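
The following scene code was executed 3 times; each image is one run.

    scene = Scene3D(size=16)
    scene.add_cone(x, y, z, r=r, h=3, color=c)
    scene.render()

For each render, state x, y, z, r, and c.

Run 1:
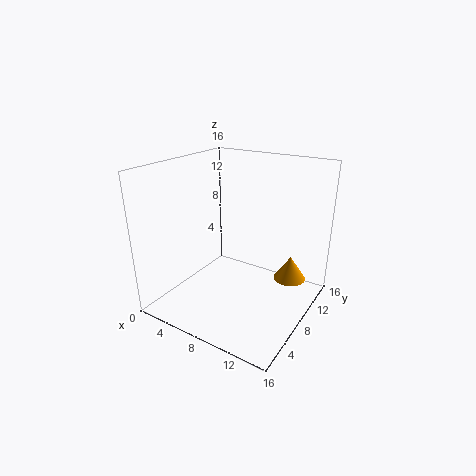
x = 12; y = 14; z = 1; r = 2; c = 'orange'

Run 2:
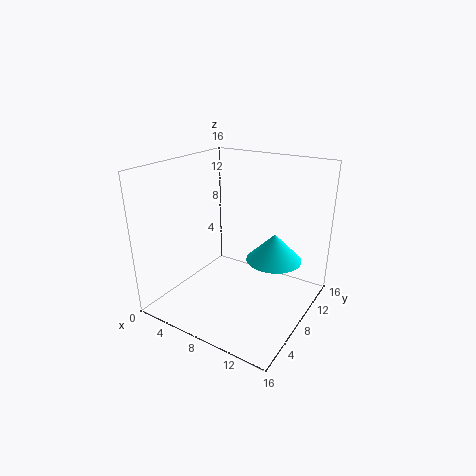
x = 12; y = 9; z = 6; r = 3; c = 'cyan'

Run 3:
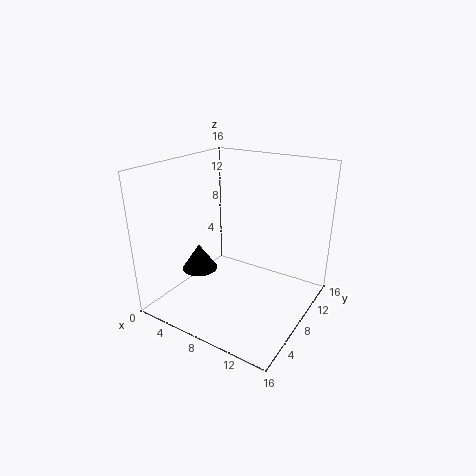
x = 4; y = 6; z = 4; r = 2; c = 'black'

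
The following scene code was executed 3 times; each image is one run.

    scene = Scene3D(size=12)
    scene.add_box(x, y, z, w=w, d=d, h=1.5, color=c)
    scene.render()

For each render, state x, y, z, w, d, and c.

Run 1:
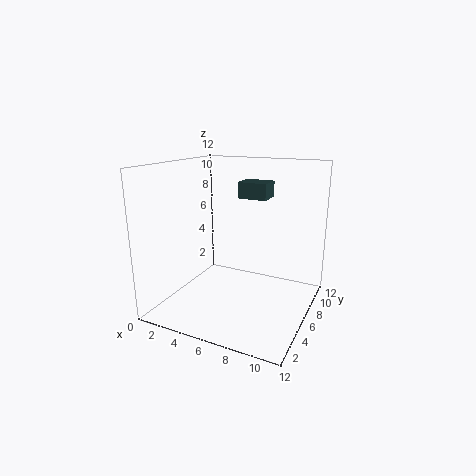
x = 4.25, y = 9.5, z = 8.5, w = 2.75, d = 2.25, c = 'darkslategray'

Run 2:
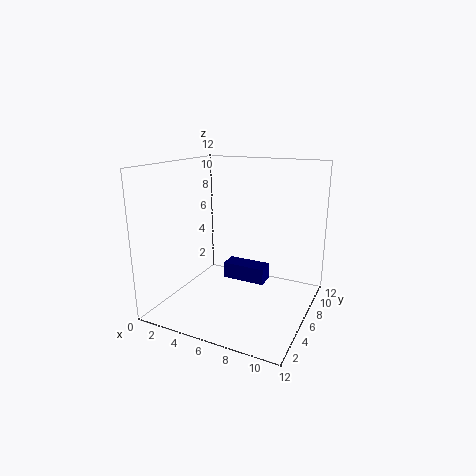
x = 3.5, y = 8, z = 1, w = 4, d = 1.75, c = 'navy'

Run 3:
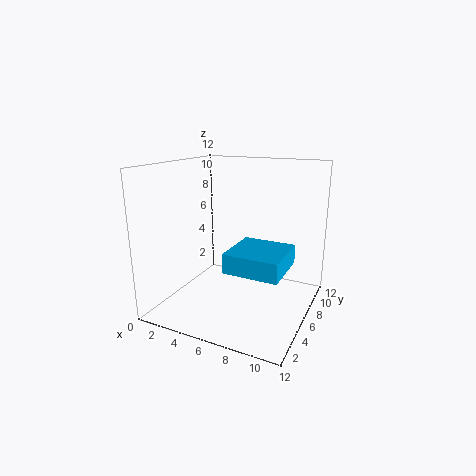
x = 6.5, y = 2.25, z = 4.5, w = 4.25, d = 4.25, c = 'deepskyblue'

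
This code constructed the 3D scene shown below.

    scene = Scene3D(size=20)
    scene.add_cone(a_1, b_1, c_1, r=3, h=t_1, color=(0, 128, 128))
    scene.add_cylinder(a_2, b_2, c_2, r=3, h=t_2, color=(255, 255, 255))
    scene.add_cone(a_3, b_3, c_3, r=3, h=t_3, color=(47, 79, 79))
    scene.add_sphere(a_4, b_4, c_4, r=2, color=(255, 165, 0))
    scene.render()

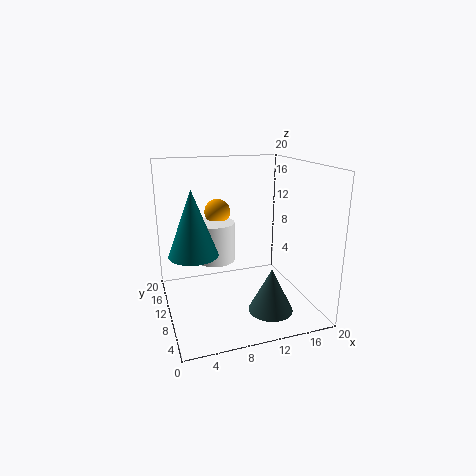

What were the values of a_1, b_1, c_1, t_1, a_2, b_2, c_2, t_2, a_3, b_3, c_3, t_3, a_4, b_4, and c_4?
a_1 = 3, b_1 = 6, c_1 = 10, t_1 = 8, a_2 = 8, b_2 = 15, c_2 = 5, t_2 = 6, a_3 = 13, b_3 = 5, c_3 = 1, t_3 = 6, a_4 = 9, b_4 = 17, c_4 = 12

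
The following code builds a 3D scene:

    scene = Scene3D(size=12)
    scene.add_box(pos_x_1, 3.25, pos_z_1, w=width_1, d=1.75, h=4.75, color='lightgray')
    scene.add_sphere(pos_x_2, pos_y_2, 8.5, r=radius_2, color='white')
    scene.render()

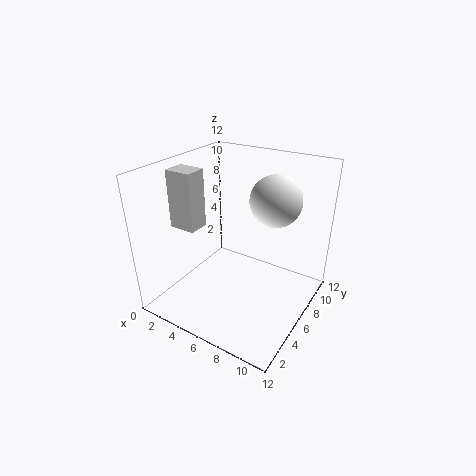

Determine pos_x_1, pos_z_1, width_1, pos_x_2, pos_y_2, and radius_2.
pos_x_1 = 1.25
pos_z_1 = 7
width_1 = 2.25
pos_x_2 = 7.75
pos_y_2 = 9.25
radius_2 = 2.25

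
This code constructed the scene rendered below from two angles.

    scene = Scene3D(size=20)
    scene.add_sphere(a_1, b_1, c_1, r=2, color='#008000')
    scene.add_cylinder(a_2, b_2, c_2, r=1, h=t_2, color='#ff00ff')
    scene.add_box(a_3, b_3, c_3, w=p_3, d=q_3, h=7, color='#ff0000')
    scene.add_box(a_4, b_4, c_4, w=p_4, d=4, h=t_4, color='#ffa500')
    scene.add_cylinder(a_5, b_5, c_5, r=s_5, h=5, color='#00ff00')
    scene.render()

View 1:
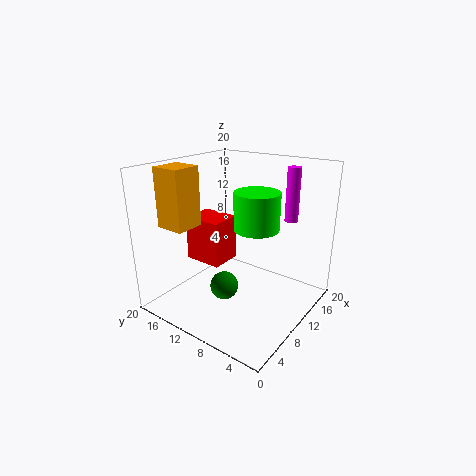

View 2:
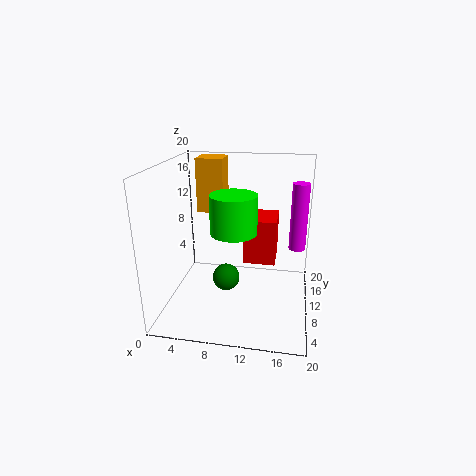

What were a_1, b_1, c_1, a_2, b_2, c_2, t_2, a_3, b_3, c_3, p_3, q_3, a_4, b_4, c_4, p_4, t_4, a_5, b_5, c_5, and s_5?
a_1 = 8
b_1 = 11
c_1 = 3
a_2 = 18
b_2 = 6
c_2 = 11
t_2 = 8
a_3 = 10
b_3 = 14
c_3 = 4
p_3 = 5
q_3 = 6
a_4 = 3
b_4 = 14
c_4 = 12
p_4 = 4
t_4 = 8
a_5 = 10
b_5 = 7
c_5 = 12
s_5 = 3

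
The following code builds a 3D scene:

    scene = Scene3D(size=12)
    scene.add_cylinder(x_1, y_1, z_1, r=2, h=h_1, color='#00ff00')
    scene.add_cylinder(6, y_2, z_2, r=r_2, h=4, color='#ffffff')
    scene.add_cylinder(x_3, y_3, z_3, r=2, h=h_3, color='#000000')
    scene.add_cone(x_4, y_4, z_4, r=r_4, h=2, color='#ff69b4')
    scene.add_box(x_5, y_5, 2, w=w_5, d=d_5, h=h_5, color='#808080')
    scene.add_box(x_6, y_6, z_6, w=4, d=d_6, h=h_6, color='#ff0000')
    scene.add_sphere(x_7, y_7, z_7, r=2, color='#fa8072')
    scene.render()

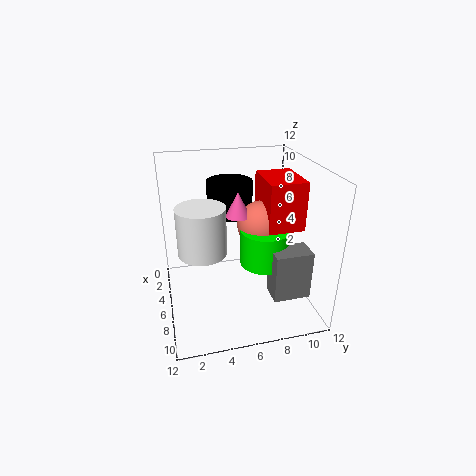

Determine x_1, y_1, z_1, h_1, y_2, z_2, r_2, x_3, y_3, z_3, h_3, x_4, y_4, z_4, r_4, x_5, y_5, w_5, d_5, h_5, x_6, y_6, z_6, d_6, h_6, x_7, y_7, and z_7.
x_1 = 7, y_1 = 8, z_1 = 4, h_1 = 3, y_2 = 3, z_2 = 5, r_2 = 2, x_3 = 3, y_3 = 6, z_3 = 7, h_3 = 3, x_4 = 6, y_4 = 6, z_4 = 8, r_4 = 1, x_5 = 8, y_5 = 8, w_5 = 2, d_5 = 3, h_5 = 4, x_6 = 4, y_6 = 8, z_6 = 7, d_6 = 3, h_6 = 4, x_7 = 6, y_7 = 8, z_7 = 7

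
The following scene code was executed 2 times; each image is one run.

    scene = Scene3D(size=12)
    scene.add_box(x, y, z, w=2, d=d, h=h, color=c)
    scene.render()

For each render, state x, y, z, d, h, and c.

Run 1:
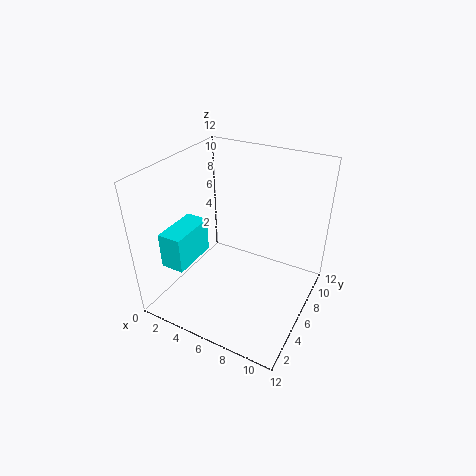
x = 1
y = 2
z = 4
d = 4
h = 3
c = 'cyan'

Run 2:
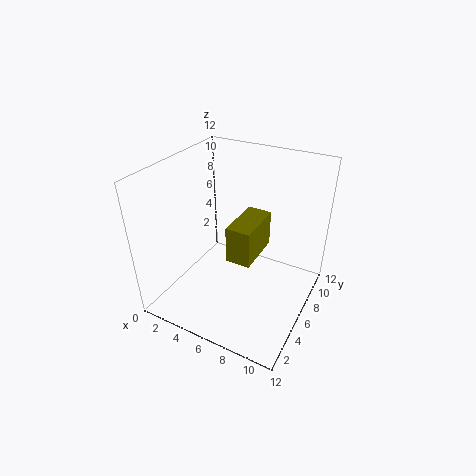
x = 6
y = 4
z = 5
d = 4
h = 3
c = 'olive'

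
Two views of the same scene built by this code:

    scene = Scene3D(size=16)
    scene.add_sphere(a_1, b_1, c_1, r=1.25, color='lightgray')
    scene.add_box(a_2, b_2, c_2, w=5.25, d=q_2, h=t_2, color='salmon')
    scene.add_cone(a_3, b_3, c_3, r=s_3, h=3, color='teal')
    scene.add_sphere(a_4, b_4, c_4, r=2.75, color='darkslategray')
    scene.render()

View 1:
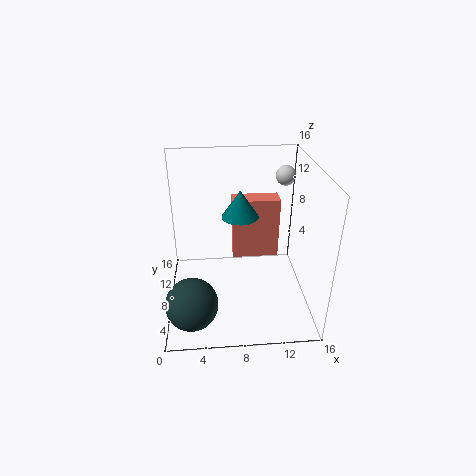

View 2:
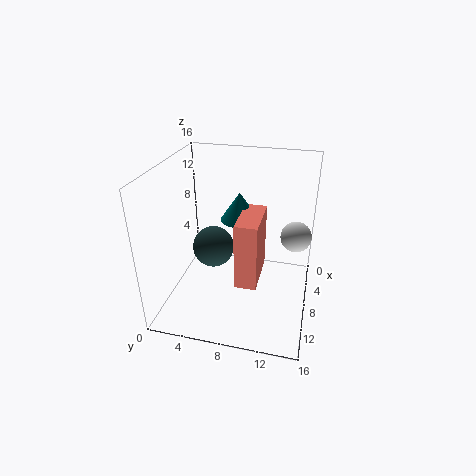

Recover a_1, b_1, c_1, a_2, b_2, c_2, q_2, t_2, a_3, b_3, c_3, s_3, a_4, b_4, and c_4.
a_1 = 14.5; b_1 = 14.5; c_1 = 12.75; a_2 = 7.5; b_2 = 8.75; c_2 = 5; q_2 = 2.25; t_2 = 7; a_3 = 8.25; b_3 = 8.25; c_3 = 10.5; s_3 = 2; a_4 = 2.75; b_4 = 3.25; c_4 = 3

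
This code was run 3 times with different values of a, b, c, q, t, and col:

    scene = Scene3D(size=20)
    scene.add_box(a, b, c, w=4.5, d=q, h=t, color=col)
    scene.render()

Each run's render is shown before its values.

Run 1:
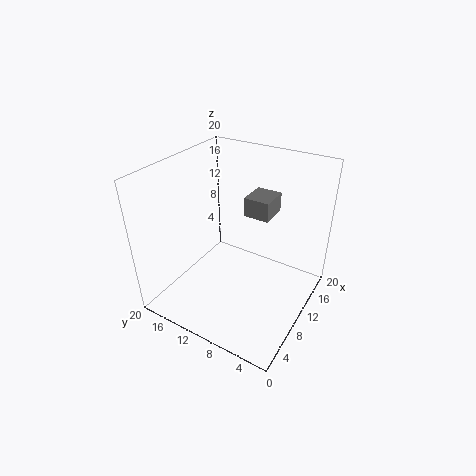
a = 15
b = 8
c = 10.5
q = 4
t = 3
col = 'gray'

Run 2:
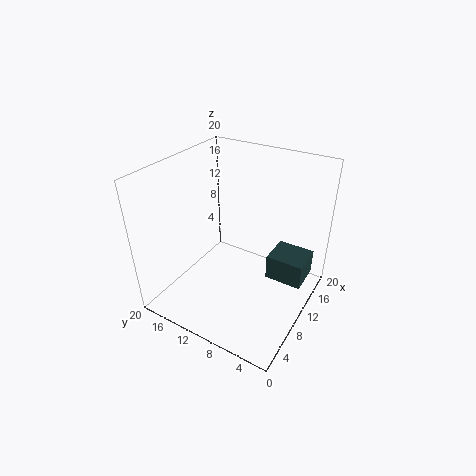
a = 10
b = 0.5
c = 5
q = 5
t = 3.5
col = 'darkslategray'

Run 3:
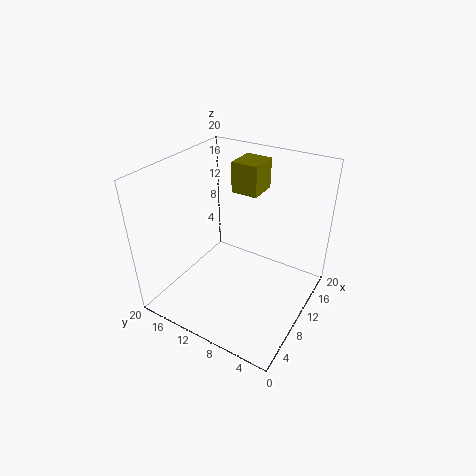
a = 14
b = 9.5
c = 14.5
q = 4
t = 4.5
col = 'olive'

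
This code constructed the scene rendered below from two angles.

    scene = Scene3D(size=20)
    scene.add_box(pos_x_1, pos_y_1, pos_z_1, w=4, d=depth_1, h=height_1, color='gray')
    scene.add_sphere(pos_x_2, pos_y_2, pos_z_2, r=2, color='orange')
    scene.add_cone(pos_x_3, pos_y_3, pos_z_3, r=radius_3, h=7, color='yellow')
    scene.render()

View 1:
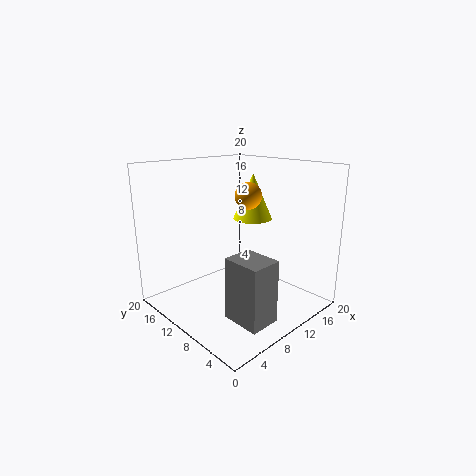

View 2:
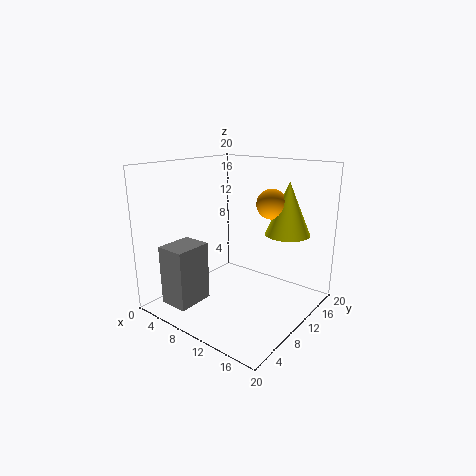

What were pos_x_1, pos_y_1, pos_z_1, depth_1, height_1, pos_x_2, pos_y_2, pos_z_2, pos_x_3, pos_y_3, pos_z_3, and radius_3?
pos_x_1 = 4
pos_y_1 = 1
pos_z_1 = 2
depth_1 = 5
height_1 = 8
pos_x_2 = 14
pos_y_2 = 12
pos_z_2 = 15
pos_x_3 = 16
pos_y_3 = 13
pos_z_3 = 11
radius_3 = 3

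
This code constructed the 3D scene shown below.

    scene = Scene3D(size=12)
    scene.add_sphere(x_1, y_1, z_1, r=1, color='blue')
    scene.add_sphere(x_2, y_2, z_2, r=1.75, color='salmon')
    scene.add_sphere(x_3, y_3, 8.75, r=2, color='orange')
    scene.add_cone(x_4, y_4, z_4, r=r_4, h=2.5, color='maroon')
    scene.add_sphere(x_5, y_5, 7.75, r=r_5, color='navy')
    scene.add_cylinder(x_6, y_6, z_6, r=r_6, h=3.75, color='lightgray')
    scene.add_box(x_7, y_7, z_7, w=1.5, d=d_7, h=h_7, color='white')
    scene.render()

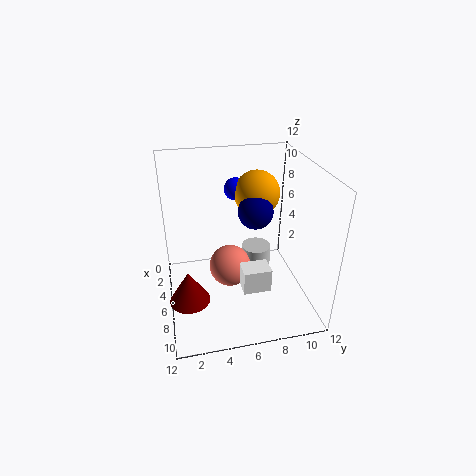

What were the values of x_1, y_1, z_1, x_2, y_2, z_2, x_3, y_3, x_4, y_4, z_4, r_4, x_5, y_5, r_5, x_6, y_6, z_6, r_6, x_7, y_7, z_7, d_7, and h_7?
x_1 = 2.75; y_1 = 6.5; z_1 = 9; x_2 = 6.25; y_2 = 5.25; z_2 = 3.5; x_3 = 3.5; y_3 = 8.25; x_4 = 9.5; y_4 = 1.5; z_4 = 3.25; r_4 = 1.5; x_5 = 5; y_5 = 7.75; r_5 = 1.5; x_6 = 5.5; y_6 = 7.75; z_6 = 1; r_6 = 1.25; x_7 = 9.75; y_7 = 5.25; z_7 = 4.5; d_7 = 2; h_7 = 1.75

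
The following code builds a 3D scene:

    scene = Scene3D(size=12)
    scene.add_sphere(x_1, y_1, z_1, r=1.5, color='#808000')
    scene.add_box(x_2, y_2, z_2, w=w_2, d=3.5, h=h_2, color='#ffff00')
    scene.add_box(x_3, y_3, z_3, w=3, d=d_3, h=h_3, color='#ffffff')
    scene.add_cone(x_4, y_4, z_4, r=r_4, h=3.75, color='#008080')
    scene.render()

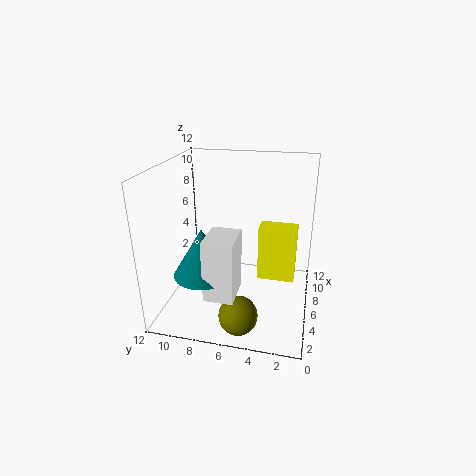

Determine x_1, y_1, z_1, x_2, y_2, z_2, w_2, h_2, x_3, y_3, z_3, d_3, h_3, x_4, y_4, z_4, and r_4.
x_1 = 1.75; y_1 = 5; z_1 = 1.5; x_2 = 8.75; y_2 = 1.25; z_2 = 0.5; w_2 = 2; h_2 = 5.25; x_3 = 1; y_3 = 5.25; z_3 = 3; d_3 = 2.25; h_3 = 4.75; x_4 = 2.75; y_4 = 8; z_4 = 4.25; r_4 = 2.25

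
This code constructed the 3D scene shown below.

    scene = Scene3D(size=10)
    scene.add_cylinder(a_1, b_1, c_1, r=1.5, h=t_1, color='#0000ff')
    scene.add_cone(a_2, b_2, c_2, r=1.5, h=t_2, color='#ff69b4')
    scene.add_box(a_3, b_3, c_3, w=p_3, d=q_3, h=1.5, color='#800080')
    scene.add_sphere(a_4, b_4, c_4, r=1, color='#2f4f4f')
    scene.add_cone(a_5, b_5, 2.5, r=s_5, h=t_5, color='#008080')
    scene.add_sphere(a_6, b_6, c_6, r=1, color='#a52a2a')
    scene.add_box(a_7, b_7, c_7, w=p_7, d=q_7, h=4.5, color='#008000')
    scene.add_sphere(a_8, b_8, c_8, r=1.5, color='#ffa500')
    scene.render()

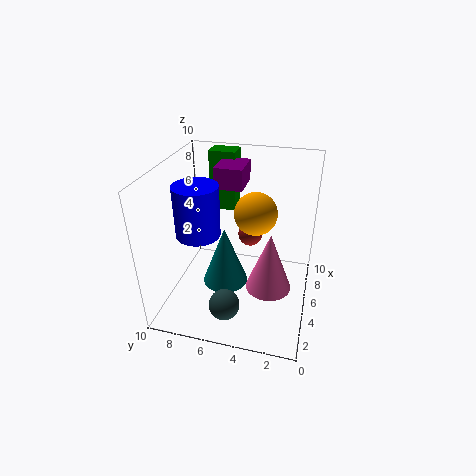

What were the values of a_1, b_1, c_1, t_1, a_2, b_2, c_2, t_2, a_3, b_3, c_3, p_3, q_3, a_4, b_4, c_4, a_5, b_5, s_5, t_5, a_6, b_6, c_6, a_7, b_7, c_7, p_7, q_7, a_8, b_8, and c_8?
a_1 = 4
b_1 = 7.5
c_1 = 5.5
t_1 = 3.5
a_2 = 3.5
b_2 = 2.5
c_2 = 2.5
t_2 = 4
a_3 = 6
b_3 = 5
c_3 = 8
p_3 = 2.5
q_3 = 2
a_4 = 1.5
b_4 = 5
c_4 = 2
a_5 = 3.5
b_5 = 5.5
s_5 = 1.5
t_5 = 4
a_6 = 9
b_6 = 5
c_6 = 3
a_7 = 8
b_7 = 6
c_7 = 5.5
p_7 = 1.5
q_7 = 2
a_8 = 6
b_8 = 4
c_8 = 6.5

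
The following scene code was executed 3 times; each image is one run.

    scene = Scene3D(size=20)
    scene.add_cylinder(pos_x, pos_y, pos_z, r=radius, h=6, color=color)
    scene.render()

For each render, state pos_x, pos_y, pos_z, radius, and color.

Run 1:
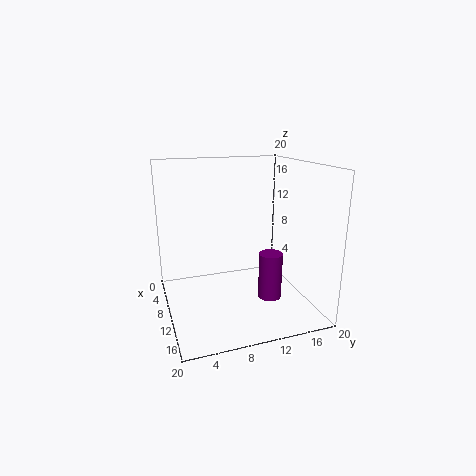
pos_x = 15.5; pos_y = 12.5; pos_z = 3.5; radius = 1.5; color = 'purple'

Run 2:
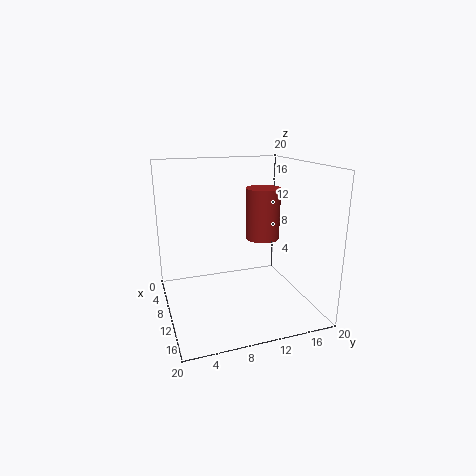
pos_x = 16; pos_y = 11; pos_z = 12; radius = 2; color = 'brown'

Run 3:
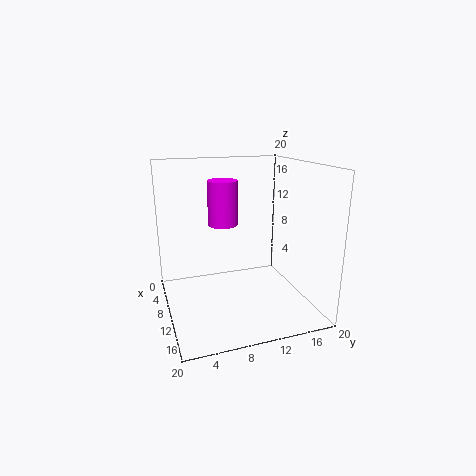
pos_x = 9.5; pos_y = 8; pos_z = 12; radius = 2; color = 'magenta'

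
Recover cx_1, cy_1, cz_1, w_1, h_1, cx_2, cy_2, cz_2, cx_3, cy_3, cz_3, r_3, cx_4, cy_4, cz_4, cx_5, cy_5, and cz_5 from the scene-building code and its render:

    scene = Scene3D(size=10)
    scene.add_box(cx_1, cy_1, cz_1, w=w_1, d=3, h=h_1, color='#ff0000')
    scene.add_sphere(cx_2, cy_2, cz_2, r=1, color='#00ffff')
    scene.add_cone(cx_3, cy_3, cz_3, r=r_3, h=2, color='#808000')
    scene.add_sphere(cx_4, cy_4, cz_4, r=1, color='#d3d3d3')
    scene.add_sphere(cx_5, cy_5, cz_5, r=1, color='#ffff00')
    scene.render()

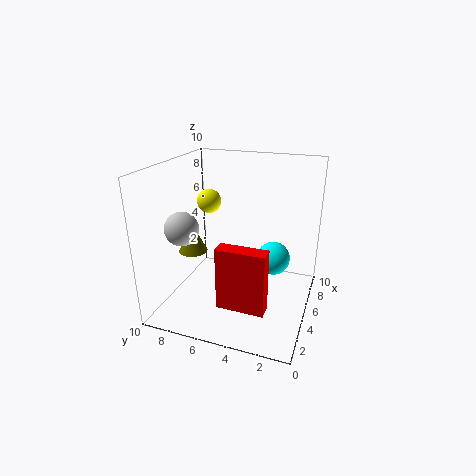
cx_1 = 1
cy_1 = 2
cz_1 = 2
w_1 = 1
h_1 = 4
cx_2 = 3
cy_2 = 2
cz_2 = 5
cx_3 = 4
cy_3 = 8
cz_3 = 4
r_3 = 1
cx_4 = 1
cy_4 = 7
cz_4 = 7
cx_5 = 9
cy_5 = 9
cz_5 = 6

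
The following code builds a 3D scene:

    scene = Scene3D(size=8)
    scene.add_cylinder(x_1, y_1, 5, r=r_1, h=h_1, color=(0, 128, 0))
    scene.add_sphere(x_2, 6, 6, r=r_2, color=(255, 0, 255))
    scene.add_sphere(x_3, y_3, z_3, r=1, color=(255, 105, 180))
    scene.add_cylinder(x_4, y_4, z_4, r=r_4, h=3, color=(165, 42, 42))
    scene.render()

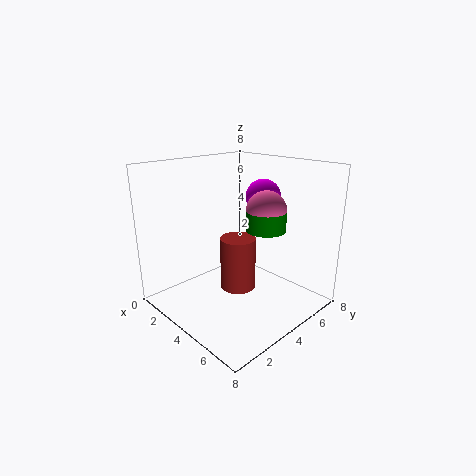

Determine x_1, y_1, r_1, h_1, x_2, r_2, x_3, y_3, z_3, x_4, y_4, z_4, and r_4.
x_1 = 6
y_1 = 4
r_1 = 1
h_1 = 1
x_2 = 4
r_2 = 1
x_3 = 6
y_3 = 4
z_3 = 6
x_4 = 4
y_4 = 4
z_4 = 1
r_4 = 1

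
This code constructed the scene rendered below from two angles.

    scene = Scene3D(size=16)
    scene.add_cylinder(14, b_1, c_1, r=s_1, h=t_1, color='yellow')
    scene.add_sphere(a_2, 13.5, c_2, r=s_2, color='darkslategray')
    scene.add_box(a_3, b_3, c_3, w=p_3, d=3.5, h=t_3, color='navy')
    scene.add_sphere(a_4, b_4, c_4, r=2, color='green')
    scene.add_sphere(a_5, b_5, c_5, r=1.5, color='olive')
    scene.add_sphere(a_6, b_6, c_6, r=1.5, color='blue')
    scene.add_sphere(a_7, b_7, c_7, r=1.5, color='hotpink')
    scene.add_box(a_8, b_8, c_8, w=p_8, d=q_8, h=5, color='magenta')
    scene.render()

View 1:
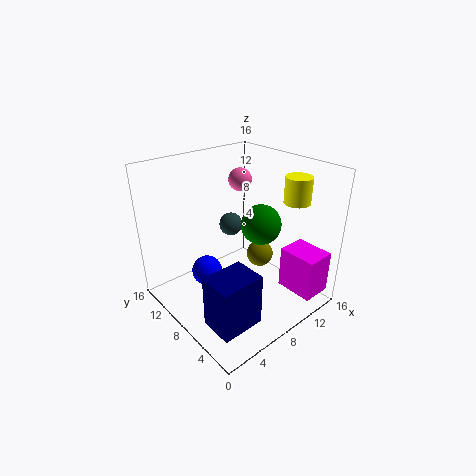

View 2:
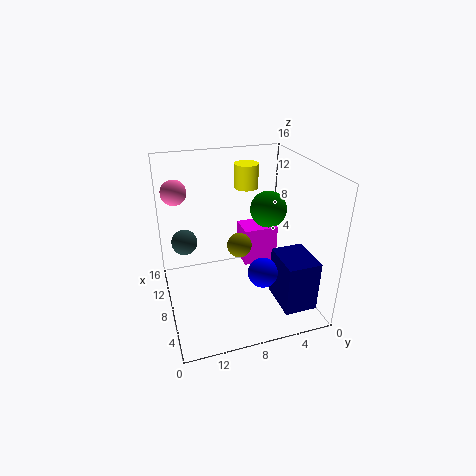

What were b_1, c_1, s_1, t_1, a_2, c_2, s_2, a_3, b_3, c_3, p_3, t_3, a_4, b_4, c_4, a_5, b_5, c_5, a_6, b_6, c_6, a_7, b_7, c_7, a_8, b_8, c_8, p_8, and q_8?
b_1 = 5; c_1 = 11.5; s_1 = 1.5; t_1 = 3; a_2 = 11.5; c_2 = 6.5; s_2 = 1.5; a_3 = 1; b_3 = 1.5; c_3 = 2; p_3 = 4.5; t_3 = 5.5; a_4 = 8; b_4 = 4.5; c_4 = 11; a_5 = 10.5; b_5 = 7; c_5 = 5.5; a_6 = 3; b_6 = 7; c_6 = 6.5; a_7 = 13.5; b_7 = 14; c_7 = 12; a_8 = 12.5; b_8 = 1; c_8 = 1; p_8 = 3.5; q_8 = 4.5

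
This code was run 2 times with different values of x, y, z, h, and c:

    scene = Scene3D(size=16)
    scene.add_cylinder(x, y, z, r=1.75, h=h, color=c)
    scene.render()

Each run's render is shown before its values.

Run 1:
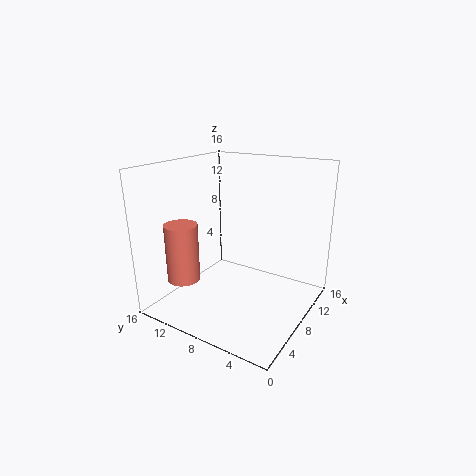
x = 3.25; y = 12; z = 4; h = 6.25; c = 'salmon'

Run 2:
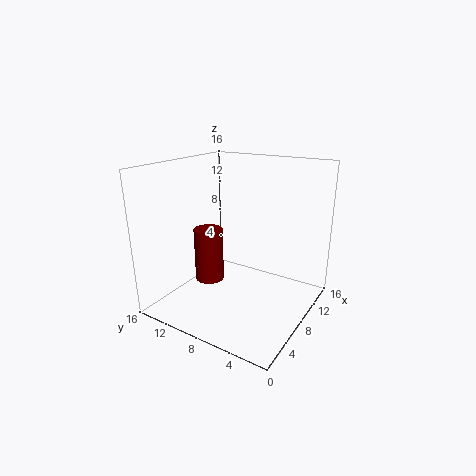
x = 8.5; y = 12.5; z = 1.5; h = 6.5; c = 'maroon'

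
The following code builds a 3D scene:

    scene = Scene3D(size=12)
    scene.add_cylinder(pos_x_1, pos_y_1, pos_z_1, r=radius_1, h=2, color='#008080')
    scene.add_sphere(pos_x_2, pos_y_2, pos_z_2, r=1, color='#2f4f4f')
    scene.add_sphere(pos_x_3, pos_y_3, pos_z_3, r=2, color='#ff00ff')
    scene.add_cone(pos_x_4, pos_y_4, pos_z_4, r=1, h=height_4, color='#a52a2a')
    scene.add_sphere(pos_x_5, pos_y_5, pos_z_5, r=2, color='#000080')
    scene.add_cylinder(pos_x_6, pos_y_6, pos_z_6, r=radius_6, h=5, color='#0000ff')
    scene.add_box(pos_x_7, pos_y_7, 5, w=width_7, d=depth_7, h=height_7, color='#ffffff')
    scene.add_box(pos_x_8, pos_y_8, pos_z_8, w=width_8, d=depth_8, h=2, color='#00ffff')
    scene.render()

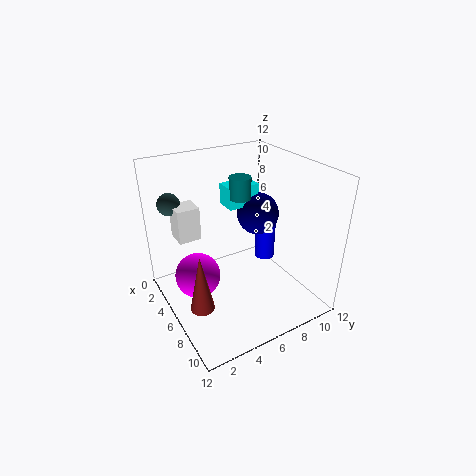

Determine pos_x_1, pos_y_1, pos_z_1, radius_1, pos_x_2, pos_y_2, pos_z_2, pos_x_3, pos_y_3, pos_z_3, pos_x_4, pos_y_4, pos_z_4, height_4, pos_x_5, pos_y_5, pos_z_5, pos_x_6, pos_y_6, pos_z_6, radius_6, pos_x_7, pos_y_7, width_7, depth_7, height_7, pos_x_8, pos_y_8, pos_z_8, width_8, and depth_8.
pos_x_1 = 3
pos_y_1 = 8
pos_z_1 = 8
radius_1 = 1
pos_x_2 = 1
pos_y_2 = 2
pos_z_2 = 8
pos_x_3 = 4
pos_y_3 = 3
pos_z_3 = 2
pos_x_4 = 7
pos_y_4 = 2
pos_z_4 = 1
height_4 = 5
pos_x_5 = 3
pos_y_5 = 10
pos_z_5 = 6
pos_x_6 = 3
pos_y_6 = 11
pos_z_6 = 1
radius_6 = 1
pos_x_7 = 1
pos_y_7 = 2
width_7 = 2
depth_7 = 2
height_7 = 3
pos_x_8 = 1
pos_y_8 = 7
pos_z_8 = 7
width_8 = 2
depth_8 = 3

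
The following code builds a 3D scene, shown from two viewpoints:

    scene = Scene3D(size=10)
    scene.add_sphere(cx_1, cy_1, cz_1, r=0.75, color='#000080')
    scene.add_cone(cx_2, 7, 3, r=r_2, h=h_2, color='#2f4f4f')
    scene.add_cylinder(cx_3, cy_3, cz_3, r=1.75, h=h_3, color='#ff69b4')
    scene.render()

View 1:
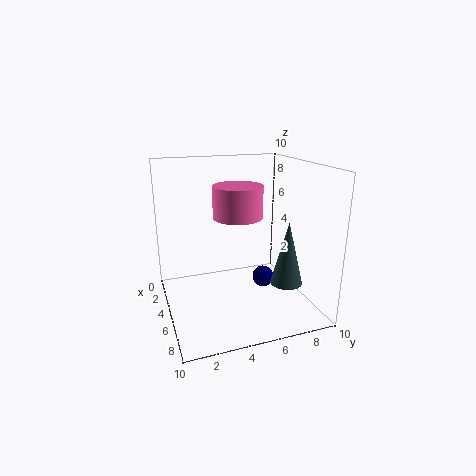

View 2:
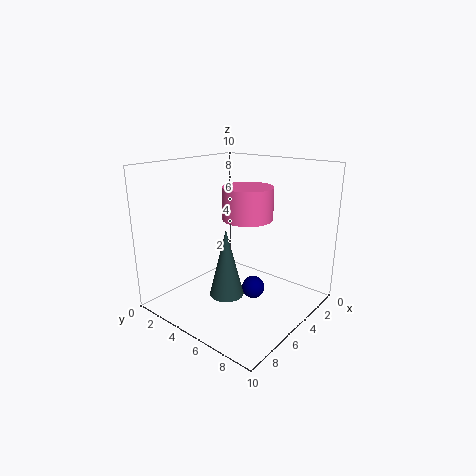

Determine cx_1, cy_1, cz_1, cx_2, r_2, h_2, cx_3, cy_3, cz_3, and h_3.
cx_1 = 5.5, cy_1 = 6.75, cz_1 = 2, cx_2 = 8.5, r_2 = 1, h_2 = 4, cx_3 = 4.25, cy_3 = 5.25, cz_3 = 6.25, h_3 = 2.25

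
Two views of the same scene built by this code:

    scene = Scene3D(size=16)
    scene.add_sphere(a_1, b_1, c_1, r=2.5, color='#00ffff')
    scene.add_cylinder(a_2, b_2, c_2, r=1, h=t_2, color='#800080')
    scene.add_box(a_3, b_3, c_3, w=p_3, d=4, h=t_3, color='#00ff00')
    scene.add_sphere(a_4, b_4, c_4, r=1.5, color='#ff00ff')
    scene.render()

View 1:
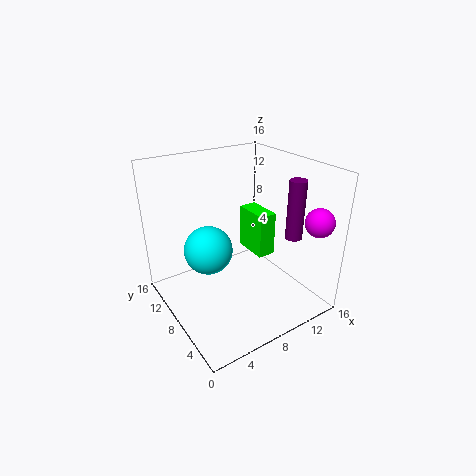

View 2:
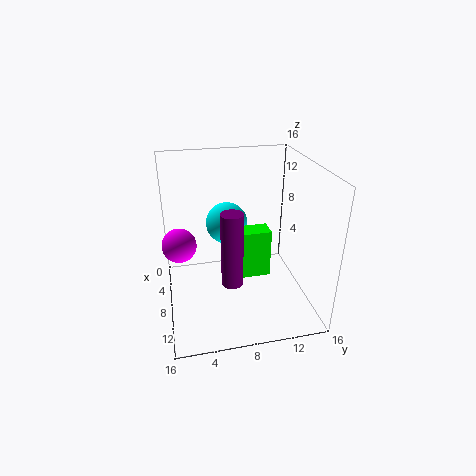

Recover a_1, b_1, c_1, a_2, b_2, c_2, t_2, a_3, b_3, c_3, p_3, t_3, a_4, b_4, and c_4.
a_1 = 4, b_1 = 7.5, c_1 = 8, a_2 = 14.5, b_2 = 6, c_2 = 7, t_2 = 7, a_3 = 10, b_3 = 6.5, c_3 = 5.5, p_3 = 2, t_3 = 5, a_4 = 13.5, b_4 = 1.5, c_4 = 11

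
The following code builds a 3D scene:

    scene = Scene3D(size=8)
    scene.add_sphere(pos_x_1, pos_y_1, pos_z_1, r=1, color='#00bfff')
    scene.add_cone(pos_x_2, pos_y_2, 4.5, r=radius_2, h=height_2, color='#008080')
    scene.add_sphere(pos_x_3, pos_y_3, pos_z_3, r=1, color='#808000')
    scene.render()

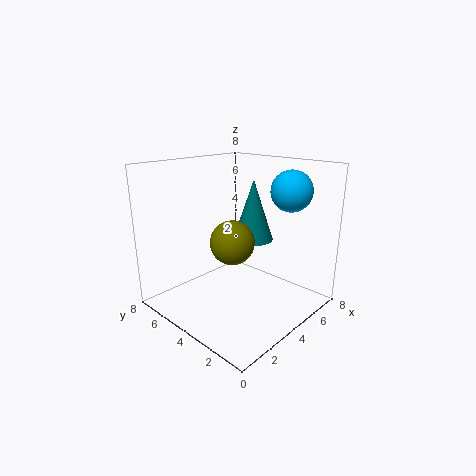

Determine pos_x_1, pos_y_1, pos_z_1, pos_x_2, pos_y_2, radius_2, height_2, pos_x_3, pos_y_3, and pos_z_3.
pos_x_1 = 4.5, pos_y_1 = 1, pos_z_1 = 7, pos_x_2 = 3.5, pos_y_2 = 2.5, radius_2 = 1, height_2 = 3, pos_x_3 = 1.5, pos_y_3 = 2, pos_z_3 = 5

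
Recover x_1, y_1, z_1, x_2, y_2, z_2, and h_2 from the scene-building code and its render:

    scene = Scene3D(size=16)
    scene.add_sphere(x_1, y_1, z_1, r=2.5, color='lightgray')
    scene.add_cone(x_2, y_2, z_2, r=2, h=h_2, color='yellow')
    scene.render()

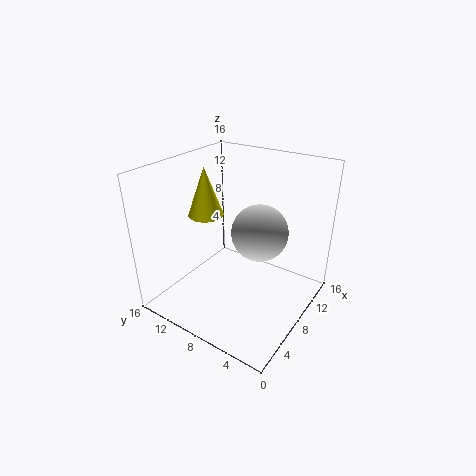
x_1 = 4; y_1 = 3; z_1 = 12; x_2 = 7.5; y_2 = 12; z_2 = 10; h_2 = 5.5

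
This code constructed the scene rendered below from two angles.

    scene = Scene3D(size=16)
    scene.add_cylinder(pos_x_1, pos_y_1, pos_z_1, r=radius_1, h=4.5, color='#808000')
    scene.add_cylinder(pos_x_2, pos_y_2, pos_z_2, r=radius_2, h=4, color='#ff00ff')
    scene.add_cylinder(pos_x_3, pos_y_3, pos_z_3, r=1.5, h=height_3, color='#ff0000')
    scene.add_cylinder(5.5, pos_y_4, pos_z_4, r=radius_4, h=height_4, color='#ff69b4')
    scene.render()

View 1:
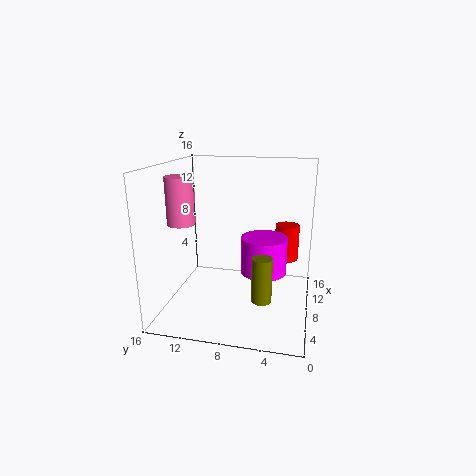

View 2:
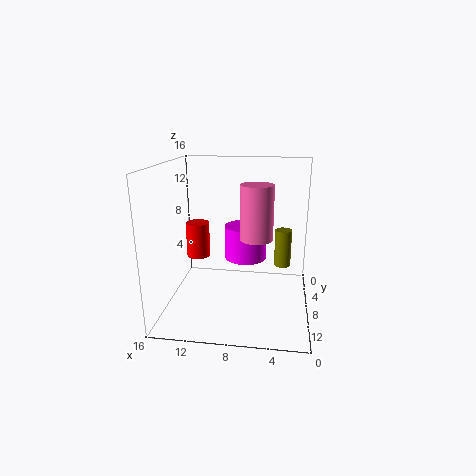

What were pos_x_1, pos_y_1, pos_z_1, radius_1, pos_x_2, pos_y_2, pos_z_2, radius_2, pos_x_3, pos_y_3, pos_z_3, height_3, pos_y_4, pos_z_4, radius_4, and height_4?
pos_x_1 = 3
pos_y_1 = 4.5
pos_z_1 = 3.5
radius_1 = 1
pos_x_2 = 7.5
pos_y_2 = 5
pos_z_2 = 4.5
radius_2 = 2.5
pos_x_3 = 14
pos_y_3 = 3
pos_z_3 = 3.5
height_3 = 4.5
pos_y_4 = 13.5
pos_z_4 = 10
radius_4 = 1.5
height_4 = 5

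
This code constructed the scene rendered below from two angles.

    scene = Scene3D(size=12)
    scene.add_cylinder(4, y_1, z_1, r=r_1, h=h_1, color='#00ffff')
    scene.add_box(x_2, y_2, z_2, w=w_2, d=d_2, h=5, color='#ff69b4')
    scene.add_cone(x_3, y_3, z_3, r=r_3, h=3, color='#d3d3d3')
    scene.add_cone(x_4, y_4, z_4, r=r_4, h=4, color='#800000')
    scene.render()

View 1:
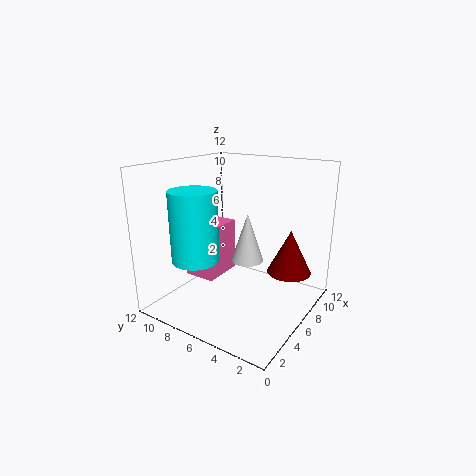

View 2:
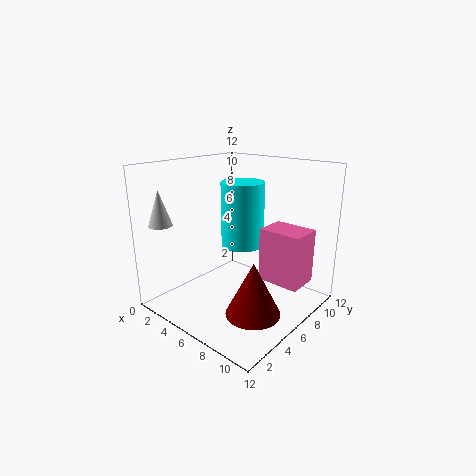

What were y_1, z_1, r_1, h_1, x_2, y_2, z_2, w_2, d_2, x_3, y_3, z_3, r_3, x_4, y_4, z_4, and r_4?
y_1 = 9, z_1 = 4, r_1 = 2, h_1 = 6, x_2 = 6, y_2 = 9, z_2 = 1, w_2 = 4, d_2 = 3, x_3 = 1, y_3 = 2, z_3 = 7, r_3 = 1, x_4 = 10, y_4 = 3, z_4 = 2, r_4 = 2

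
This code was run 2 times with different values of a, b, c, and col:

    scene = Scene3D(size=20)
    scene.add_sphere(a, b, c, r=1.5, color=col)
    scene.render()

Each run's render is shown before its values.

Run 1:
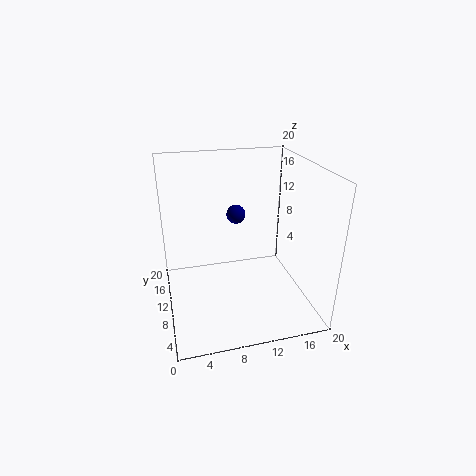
a = 11.5, b = 17, c = 10.5, col = 'navy'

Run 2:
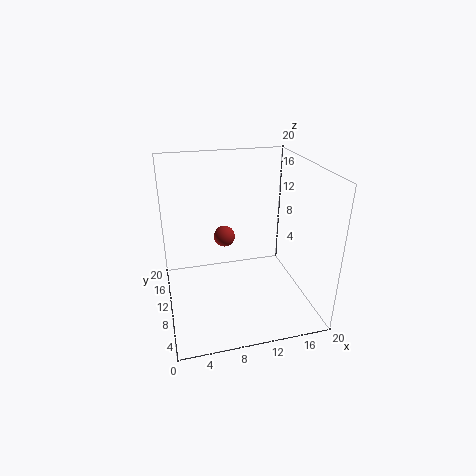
a = 8.5, b = 12, c = 9.5, col = 'brown'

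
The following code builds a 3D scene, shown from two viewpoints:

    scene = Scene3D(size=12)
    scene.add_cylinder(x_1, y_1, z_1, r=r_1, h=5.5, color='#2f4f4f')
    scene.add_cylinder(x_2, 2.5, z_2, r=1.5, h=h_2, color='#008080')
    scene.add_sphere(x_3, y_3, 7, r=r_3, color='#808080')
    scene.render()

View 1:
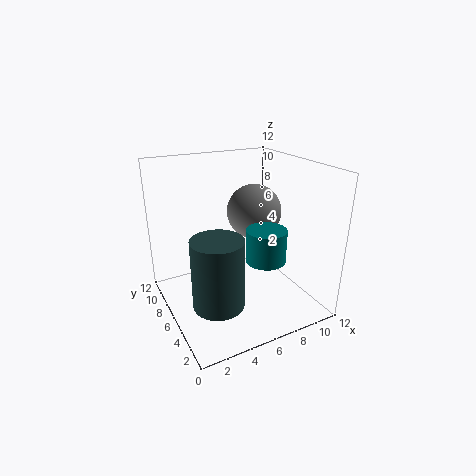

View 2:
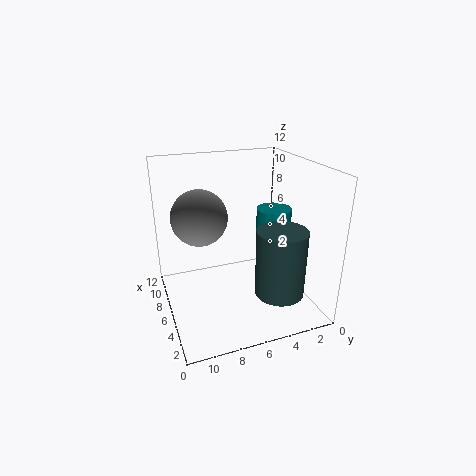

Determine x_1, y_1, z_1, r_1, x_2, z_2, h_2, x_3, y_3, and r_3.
x_1 = 3; y_1 = 3.5; z_1 = 2; r_1 = 2; x_2 = 6.5; z_2 = 5.5; h_2 = 2.5; x_3 = 9; y_3 = 8.5; r_3 = 2.5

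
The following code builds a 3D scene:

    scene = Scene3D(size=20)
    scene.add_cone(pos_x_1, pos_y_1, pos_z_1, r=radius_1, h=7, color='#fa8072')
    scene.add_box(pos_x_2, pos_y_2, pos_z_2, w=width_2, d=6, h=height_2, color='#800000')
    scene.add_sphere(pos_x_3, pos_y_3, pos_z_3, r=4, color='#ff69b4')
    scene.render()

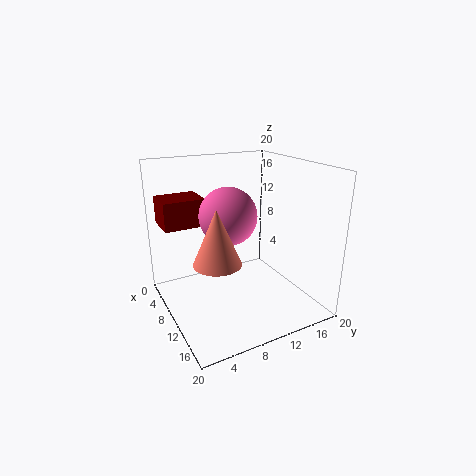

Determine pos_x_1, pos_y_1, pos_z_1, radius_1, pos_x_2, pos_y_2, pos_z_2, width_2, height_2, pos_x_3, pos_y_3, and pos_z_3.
pos_x_1 = 14
pos_y_1 = 5
pos_z_1 = 9
radius_1 = 3
pos_x_2 = 1
pos_y_2 = 1
pos_z_2 = 11
width_2 = 5
height_2 = 4
pos_x_3 = 9
pos_y_3 = 9
pos_z_3 = 13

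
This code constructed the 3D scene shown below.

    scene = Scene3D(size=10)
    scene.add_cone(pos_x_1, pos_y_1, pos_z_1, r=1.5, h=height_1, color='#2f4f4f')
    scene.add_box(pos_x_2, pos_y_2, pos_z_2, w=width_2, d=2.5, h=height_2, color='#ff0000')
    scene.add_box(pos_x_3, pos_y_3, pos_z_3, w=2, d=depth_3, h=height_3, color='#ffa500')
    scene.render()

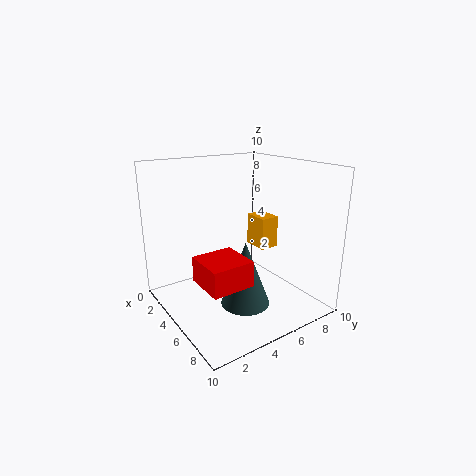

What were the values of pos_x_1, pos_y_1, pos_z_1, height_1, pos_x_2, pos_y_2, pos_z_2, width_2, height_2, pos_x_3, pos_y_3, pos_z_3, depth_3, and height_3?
pos_x_1 = 8; pos_y_1 = 3.5; pos_z_1 = 2; height_1 = 4; pos_x_2 = 7; pos_y_2 = 0.5; pos_z_2 = 4; width_2 = 2.5; height_2 = 1.5; pos_x_3 = 2; pos_y_3 = 8; pos_z_3 = 3; depth_3 = 1.5; height_3 = 2.5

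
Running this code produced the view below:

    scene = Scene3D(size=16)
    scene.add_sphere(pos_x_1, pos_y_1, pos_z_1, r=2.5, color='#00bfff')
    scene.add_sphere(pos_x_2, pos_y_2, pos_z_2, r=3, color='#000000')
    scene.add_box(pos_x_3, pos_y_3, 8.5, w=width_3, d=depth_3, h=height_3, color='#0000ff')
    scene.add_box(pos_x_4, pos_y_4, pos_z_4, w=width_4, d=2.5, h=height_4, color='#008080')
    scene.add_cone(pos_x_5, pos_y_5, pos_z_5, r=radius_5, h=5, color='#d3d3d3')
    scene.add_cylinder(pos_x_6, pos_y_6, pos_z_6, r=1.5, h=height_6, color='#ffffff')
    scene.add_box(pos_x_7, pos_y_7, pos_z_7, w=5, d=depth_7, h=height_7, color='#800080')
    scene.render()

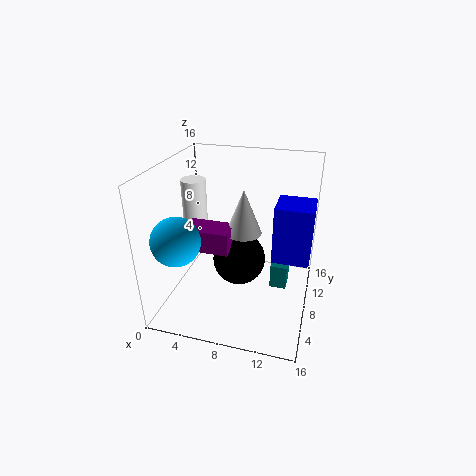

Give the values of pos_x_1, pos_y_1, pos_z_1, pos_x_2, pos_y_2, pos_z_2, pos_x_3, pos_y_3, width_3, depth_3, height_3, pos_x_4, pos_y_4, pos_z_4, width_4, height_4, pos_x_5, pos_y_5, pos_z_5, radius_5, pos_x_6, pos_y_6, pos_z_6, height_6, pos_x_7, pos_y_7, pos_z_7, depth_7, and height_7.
pos_x_1 = 3; pos_y_1 = 3; pos_z_1 = 9.5; pos_x_2 = 8; pos_y_2 = 8.5; pos_z_2 = 5; pos_x_3 = 12.5; pos_y_3 = 3.5; width_3 = 3.5; depth_3 = 3.5; height_3 = 5.5; pos_x_4 = 11.5; pos_y_4 = 10; pos_z_4 = 0.5; width_4 = 2; height_4 = 3; pos_x_5 = 8.5; pos_y_5 = 8.5; pos_z_5 = 8.5; radius_5 = 2; pos_x_6 = 1.5; pos_y_6 = 11.5; pos_z_6 = 7.5; height_6 = 5.5; pos_x_7 = 2.5; pos_y_7 = 5.5; pos_z_7 = 7; depth_7 = 3; height_7 = 2.5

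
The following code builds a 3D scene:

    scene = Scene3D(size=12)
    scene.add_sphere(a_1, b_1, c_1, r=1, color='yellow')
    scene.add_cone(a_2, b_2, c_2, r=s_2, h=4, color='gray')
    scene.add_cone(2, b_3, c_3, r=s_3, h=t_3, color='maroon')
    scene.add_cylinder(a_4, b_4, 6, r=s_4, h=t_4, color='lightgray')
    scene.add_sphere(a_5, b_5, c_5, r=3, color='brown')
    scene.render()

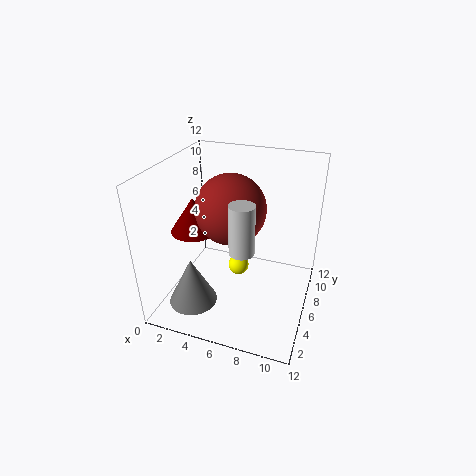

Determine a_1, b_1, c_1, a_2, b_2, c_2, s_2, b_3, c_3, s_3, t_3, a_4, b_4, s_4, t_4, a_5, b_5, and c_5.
a_1 = 5, b_1 = 9, c_1 = 1, a_2 = 3, b_2 = 3, c_2 = 1, s_2 = 2, b_3 = 6, c_3 = 6, s_3 = 2, t_3 = 3, a_4 = 7, b_4 = 4, s_4 = 1, t_4 = 4, a_5 = 5, b_5 = 7, c_5 = 8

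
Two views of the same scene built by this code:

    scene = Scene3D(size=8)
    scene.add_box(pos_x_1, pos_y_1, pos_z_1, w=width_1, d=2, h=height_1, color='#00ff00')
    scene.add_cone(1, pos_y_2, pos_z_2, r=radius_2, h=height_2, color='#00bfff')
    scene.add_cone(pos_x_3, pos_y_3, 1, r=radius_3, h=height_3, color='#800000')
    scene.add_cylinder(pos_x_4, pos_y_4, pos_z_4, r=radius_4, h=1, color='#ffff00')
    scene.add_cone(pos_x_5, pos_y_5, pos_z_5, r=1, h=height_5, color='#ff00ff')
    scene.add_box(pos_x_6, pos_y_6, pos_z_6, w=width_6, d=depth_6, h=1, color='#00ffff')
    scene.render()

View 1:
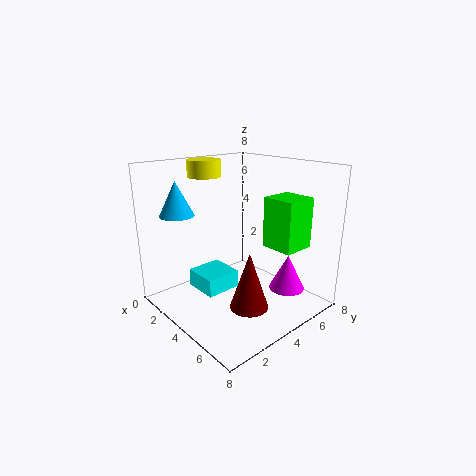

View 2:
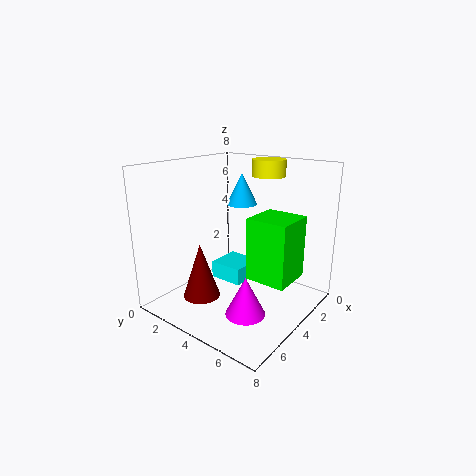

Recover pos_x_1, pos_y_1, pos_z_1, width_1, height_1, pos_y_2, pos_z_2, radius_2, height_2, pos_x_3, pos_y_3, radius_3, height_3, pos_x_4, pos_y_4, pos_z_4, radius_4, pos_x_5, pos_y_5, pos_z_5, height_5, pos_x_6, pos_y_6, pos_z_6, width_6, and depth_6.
pos_x_1 = 4; pos_y_1 = 6; pos_z_1 = 3; width_1 = 2; height_1 = 3; pos_y_2 = 2; pos_z_2 = 5; radius_2 = 1; height_2 = 2; pos_x_3 = 6; pos_y_3 = 3; radius_3 = 1; height_3 = 3; pos_x_4 = 1; pos_y_4 = 4; pos_z_4 = 7; radius_4 = 1; pos_x_5 = 6; pos_y_5 = 6; pos_z_5 = 1; height_5 = 2; pos_x_6 = 2; pos_y_6 = 2; pos_z_6 = 1; width_6 = 2; depth_6 = 2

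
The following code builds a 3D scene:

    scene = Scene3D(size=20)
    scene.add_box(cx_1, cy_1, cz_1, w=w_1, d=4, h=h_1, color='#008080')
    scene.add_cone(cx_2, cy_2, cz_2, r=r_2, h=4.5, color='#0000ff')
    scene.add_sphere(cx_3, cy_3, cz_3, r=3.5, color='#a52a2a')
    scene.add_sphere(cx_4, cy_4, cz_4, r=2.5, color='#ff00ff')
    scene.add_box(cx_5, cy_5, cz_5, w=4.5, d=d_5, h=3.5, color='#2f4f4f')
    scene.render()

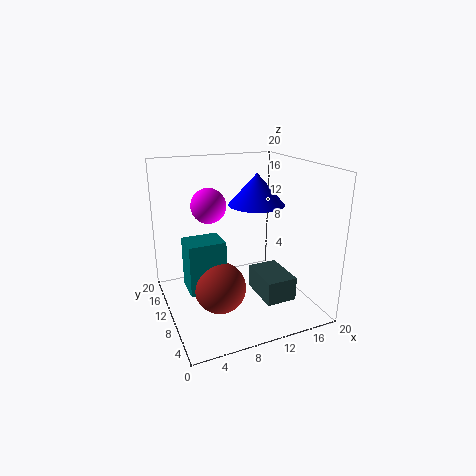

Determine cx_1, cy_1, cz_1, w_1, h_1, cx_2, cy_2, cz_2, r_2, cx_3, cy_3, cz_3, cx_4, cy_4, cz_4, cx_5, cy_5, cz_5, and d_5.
cx_1 = 2.5; cy_1 = 8; cz_1 = 3.5; w_1 = 5; h_1 = 7; cx_2 = 13.5; cy_2 = 11.5; cz_2 = 14; r_2 = 4; cx_3 = 6.5; cy_3 = 8; cz_3 = 4; cx_4 = 7; cy_4 = 13.5; cz_4 = 14; cx_5 = 13; cy_5 = 6; cz_5 = 0.5; d_5 = 6.5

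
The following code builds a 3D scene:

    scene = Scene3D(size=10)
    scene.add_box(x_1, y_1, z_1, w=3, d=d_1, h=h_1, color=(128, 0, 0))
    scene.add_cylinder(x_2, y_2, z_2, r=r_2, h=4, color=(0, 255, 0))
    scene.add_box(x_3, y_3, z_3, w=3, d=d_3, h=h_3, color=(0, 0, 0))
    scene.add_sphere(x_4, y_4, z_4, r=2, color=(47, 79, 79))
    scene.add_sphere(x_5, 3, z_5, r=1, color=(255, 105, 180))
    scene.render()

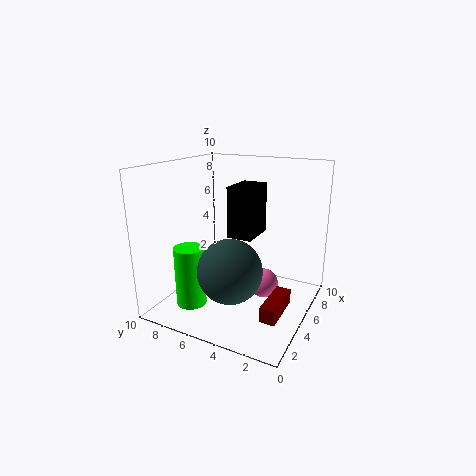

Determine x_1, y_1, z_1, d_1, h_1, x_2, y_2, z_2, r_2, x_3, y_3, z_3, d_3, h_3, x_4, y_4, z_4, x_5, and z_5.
x_1 = 2; y_1 = 1; z_1 = 1; d_1 = 1; h_1 = 1; x_2 = 2; y_2 = 7; z_2 = 1; r_2 = 1; x_3 = 7; y_3 = 5; z_3 = 4; d_3 = 2; h_3 = 4; x_4 = 2; y_4 = 4; z_4 = 4; x_5 = 5; z_5 = 2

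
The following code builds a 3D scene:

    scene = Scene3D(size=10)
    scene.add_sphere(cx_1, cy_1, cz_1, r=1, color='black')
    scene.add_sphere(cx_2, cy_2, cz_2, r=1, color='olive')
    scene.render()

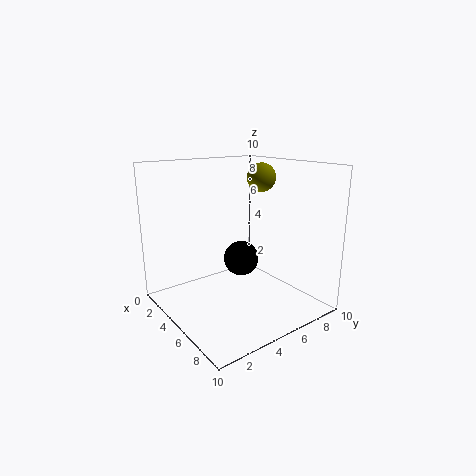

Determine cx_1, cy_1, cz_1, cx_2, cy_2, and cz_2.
cx_1 = 8
cy_1 = 3
cz_1 = 5
cx_2 = 5
cy_2 = 7
cz_2 = 9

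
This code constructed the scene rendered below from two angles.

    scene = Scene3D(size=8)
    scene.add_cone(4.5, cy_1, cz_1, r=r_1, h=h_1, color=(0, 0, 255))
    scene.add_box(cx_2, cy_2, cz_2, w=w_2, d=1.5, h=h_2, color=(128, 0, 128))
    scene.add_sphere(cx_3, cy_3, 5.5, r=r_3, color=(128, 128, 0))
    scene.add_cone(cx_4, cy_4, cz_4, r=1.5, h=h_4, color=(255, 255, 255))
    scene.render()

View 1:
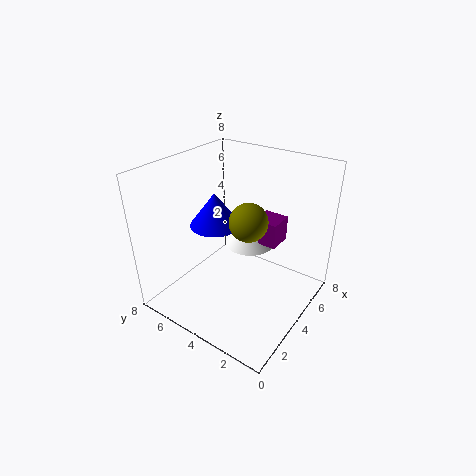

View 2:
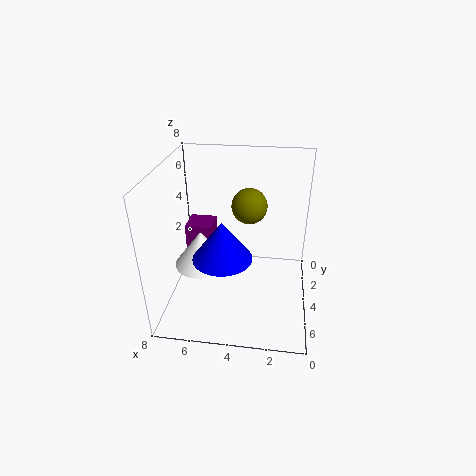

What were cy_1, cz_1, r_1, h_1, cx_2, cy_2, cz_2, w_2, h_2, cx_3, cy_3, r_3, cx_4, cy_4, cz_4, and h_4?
cy_1 = 6, cz_1 = 4, r_1 = 1.5, h_1 = 2, cx_2 = 5.5, cy_2 = 2.5, cz_2 = 3, w_2 = 1.5, h_2 = 1.5, cx_3 = 3.5, cy_3 = 3, r_3 = 1, cx_4 = 6, cy_4 = 4.5, cz_4 = 2.5, h_4 = 2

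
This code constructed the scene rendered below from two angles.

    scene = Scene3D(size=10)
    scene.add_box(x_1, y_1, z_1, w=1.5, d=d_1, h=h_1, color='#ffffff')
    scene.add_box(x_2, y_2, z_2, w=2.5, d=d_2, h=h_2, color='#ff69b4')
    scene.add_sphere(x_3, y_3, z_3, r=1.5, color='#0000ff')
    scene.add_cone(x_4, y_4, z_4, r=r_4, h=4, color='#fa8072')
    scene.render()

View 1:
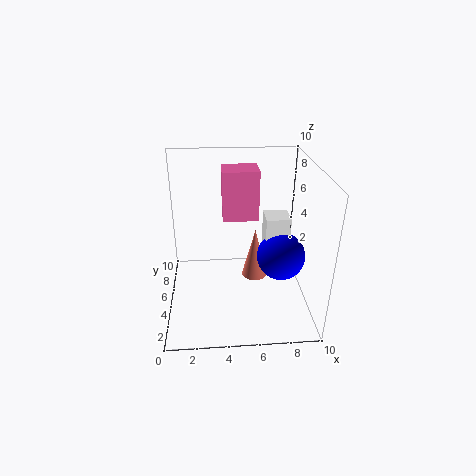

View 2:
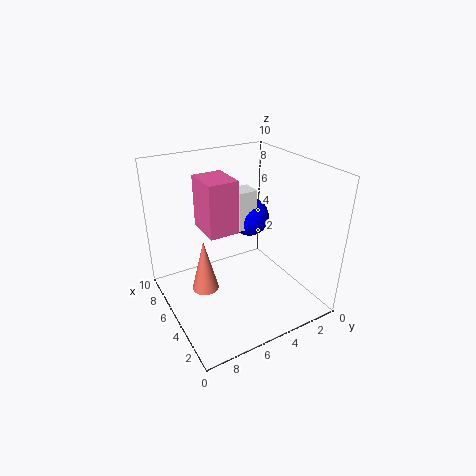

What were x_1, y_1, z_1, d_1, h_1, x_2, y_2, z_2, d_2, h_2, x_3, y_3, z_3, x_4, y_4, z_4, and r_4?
x_1 = 6.5, y_1 = 2.5, z_1 = 4.5, d_1 = 1.5, h_1 = 3, x_2 = 4, y_2 = 5.5, z_2 = 6, d_2 = 2, h_2 = 3.5, x_3 = 7.5, y_3 = 2.5, z_3 = 5, x_4 = 6.5, y_4 = 7, z_4 = 0.5, r_4 = 1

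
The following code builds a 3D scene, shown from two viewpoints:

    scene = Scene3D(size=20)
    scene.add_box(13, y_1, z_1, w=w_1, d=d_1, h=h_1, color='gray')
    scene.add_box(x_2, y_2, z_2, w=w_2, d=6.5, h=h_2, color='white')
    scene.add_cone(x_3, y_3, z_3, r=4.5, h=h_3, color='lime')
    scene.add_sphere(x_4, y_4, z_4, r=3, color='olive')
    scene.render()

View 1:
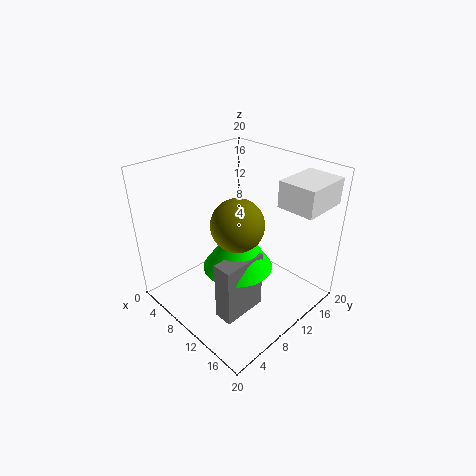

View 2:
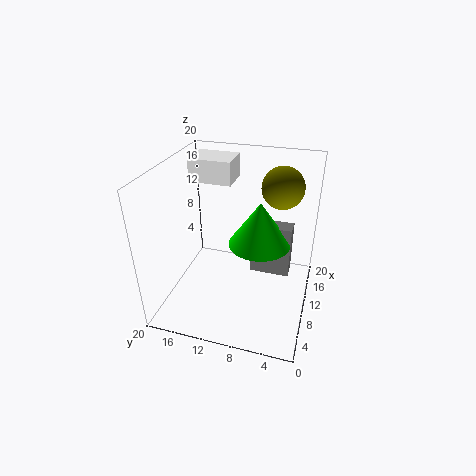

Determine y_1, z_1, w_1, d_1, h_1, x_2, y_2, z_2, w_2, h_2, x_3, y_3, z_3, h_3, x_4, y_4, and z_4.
y_1 = 3; z_1 = 2.5; w_1 = 2.5; d_1 = 6; h_1 = 8; x_2 = 14.5; y_2 = 12.5; z_2 = 15.5; w_2 = 5; h_2 = 3.5; x_3 = 12.5; y_3 = 7.5; z_3 = 8; h_3 = 6.5; x_4 = 15; y_4 = 5; z_4 = 16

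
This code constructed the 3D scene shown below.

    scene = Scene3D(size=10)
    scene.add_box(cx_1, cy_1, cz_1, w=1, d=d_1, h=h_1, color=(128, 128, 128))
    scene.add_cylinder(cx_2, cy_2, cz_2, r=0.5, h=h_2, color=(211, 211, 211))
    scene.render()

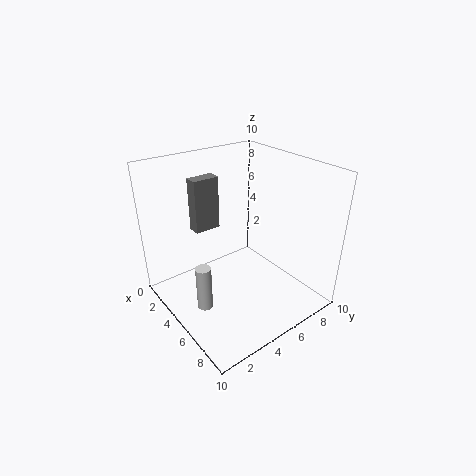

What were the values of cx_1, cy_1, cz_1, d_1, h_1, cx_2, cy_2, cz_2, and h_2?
cx_1 = 1, cy_1 = 3.5, cz_1 = 4.5, d_1 = 2, h_1 = 4, cx_2 = 6, cy_2 = 1.5, cz_2 = 1.5, h_2 = 3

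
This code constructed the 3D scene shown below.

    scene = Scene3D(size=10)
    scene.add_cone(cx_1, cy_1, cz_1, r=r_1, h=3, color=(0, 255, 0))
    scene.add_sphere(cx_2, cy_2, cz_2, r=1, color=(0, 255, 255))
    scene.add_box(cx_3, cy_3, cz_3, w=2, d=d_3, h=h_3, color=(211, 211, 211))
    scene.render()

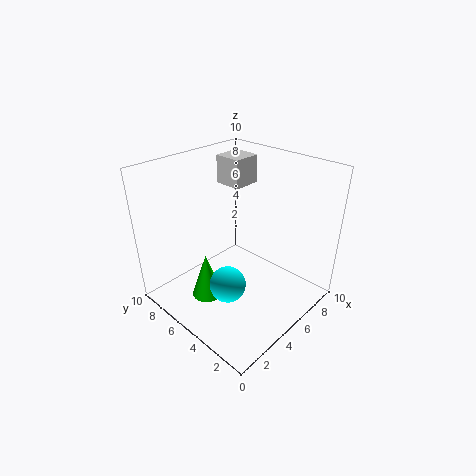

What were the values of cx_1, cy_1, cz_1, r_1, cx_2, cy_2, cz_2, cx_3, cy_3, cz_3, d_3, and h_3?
cx_1 = 2
cy_1 = 5
cz_1 = 2
r_1 = 1
cx_2 = 1
cy_2 = 2
cz_2 = 5
cx_3 = 6
cy_3 = 6
cz_3 = 8
d_3 = 2
h_3 = 2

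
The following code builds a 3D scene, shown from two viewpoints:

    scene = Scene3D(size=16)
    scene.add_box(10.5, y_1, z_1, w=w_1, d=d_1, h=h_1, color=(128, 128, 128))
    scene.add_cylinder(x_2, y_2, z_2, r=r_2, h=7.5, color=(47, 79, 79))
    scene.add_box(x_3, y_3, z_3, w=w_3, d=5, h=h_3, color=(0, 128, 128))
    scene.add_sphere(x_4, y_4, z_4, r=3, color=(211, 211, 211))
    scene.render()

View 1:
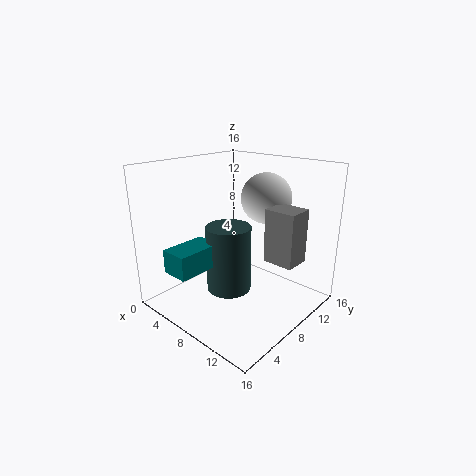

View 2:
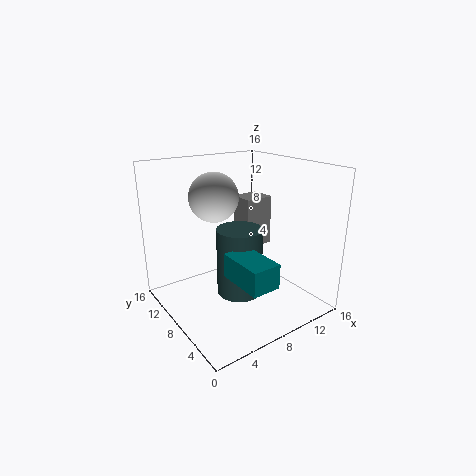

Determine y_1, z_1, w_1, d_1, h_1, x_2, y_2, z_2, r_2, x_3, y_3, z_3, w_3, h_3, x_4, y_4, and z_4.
y_1 = 9.5
z_1 = 5.5
w_1 = 3.5
d_1 = 3
h_1 = 6
x_2 = 7.5
y_2 = 7
z_2 = 2
r_2 = 2.5
x_3 = 4.5
y_3 = 0.5
z_3 = 5.5
w_3 = 3
h_3 = 2.5
x_4 = 8
y_4 = 13
z_4 = 11.5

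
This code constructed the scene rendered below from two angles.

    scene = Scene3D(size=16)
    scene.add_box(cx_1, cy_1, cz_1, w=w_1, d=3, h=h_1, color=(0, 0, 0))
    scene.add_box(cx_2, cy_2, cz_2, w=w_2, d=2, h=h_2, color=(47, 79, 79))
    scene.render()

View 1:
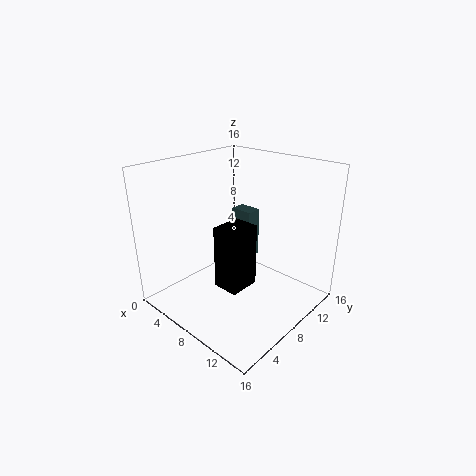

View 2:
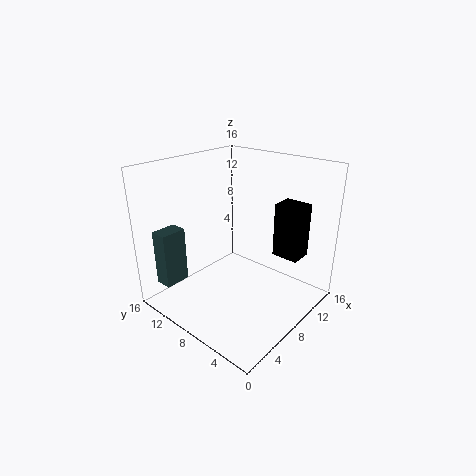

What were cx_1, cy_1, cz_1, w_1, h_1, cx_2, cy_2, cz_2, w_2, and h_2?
cx_1 = 10.5
cy_1 = 2
cz_1 = 6
w_1 = 2.5
h_1 = 6
cx_2 = 2
cy_2 = 13.5
cz_2 = 2
w_2 = 3
h_2 = 6.5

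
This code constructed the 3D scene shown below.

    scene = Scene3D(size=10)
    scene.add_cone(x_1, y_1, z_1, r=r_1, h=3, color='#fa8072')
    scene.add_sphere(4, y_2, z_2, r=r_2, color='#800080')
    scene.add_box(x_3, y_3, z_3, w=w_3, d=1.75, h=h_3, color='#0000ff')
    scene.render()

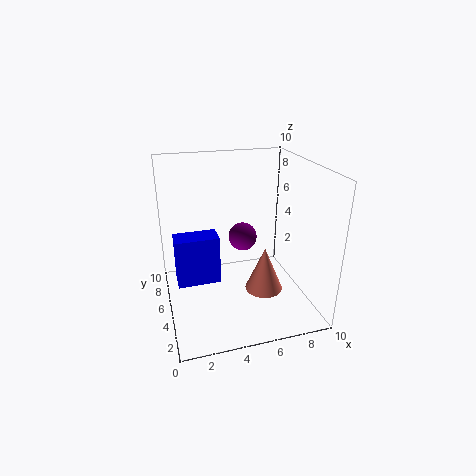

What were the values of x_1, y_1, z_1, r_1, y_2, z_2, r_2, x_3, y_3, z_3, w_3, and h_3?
x_1 = 6.25; y_1 = 3; z_1 = 2; r_1 = 1.25; y_2 = 0.75; z_2 = 7.25; r_2 = 0.75; x_3 = 0.75; y_3 = 6.25; z_3 = 0.75; w_3 = 3.25; h_3 = 3.75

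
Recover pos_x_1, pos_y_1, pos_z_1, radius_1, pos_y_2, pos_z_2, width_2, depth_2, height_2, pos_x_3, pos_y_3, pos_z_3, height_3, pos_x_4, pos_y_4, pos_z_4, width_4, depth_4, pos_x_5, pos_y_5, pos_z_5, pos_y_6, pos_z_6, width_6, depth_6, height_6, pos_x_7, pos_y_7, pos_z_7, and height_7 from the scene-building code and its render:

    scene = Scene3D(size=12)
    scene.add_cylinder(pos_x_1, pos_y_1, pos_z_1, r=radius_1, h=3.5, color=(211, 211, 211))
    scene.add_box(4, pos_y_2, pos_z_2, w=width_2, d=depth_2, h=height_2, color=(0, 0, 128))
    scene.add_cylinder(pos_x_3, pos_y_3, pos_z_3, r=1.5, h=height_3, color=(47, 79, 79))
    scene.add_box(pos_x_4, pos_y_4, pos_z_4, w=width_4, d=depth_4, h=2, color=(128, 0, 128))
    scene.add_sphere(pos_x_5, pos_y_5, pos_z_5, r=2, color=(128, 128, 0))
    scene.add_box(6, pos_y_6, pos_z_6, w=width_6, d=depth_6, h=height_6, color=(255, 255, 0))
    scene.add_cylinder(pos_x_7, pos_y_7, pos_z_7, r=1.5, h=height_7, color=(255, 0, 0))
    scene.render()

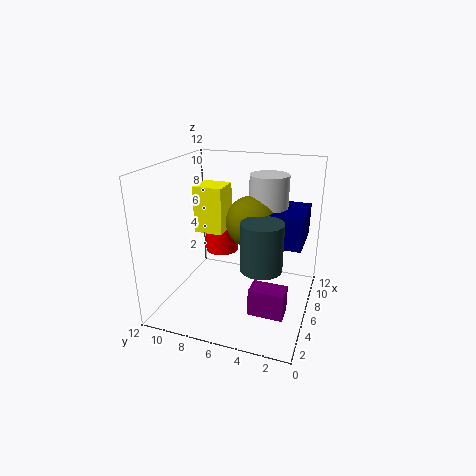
pos_x_1 = 6; pos_y_1 = 3.5; pos_z_1 = 8; radius_1 = 1.5; pos_y_2 = 0.5; pos_z_2 = 6.5; width_2 = 4; depth_2 = 3; height_2 = 2.5; pos_x_3 = 2.5; pos_y_3 = 3; pos_z_3 = 5.5; height_3 = 3.5; pos_x_4 = 1; pos_y_4 = 1; pos_z_4 = 2.5; width_4 = 1.5; depth_4 = 2.5; pos_x_5 = 5; pos_y_5 = 4.5; pos_z_5 = 8; pos_y_6 = 7.5; pos_z_6 = 6; width_6 = 2.5; depth_6 = 2.5; height_6 = 4; pos_x_7 = 8.5; pos_y_7 = 8.5; pos_z_7 = 3.5; height_7 = 3.5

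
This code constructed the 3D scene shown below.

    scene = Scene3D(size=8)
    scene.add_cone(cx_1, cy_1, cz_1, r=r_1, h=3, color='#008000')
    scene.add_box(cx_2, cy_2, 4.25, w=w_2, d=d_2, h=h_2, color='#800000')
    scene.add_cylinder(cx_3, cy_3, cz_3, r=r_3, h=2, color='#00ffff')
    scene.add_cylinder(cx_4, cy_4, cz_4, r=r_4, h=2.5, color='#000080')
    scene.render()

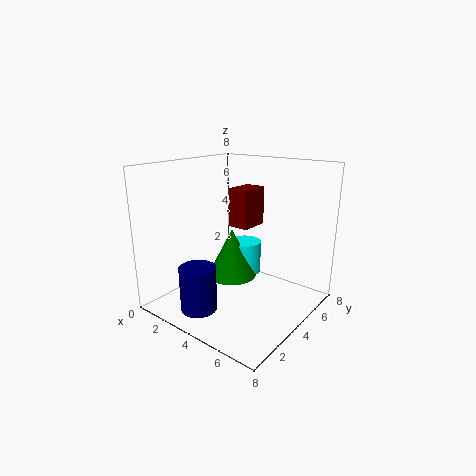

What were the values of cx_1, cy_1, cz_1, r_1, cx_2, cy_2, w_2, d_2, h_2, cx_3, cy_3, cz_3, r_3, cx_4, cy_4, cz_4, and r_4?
cx_1 = 2.75; cy_1 = 5; cz_1 = 1; r_1 = 1.5; cx_2 = 2.75; cy_2 = 4.75; w_2 = 1.25; d_2 = 1.75; h_2 = 2.25; cx_3 = 3; cy_3 = 6; cz_3 = 1; r_3 = 1; cx_4 = 3; cy_4 = 1.75; cz_4 = 0.25; r_4 = 1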